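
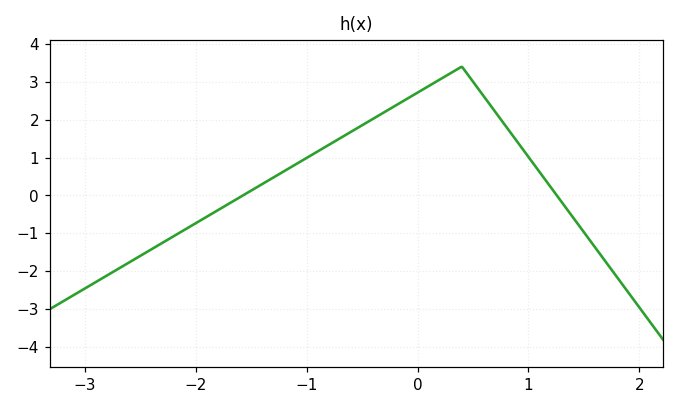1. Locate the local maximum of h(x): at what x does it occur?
0.4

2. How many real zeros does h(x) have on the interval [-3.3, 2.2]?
2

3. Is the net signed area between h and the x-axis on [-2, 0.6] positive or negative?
positive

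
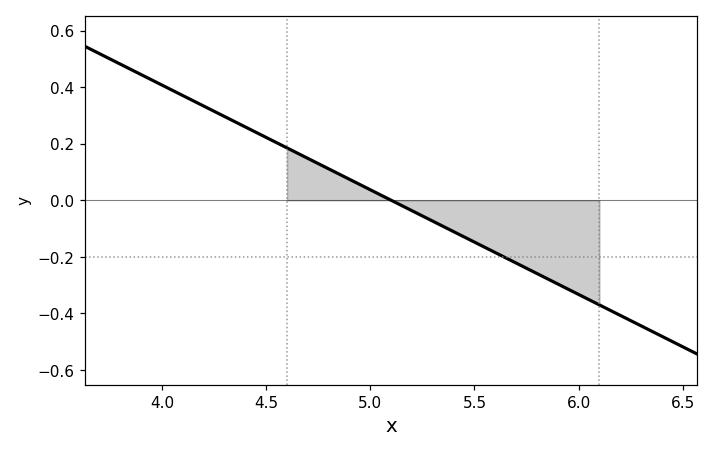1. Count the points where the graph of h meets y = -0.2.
1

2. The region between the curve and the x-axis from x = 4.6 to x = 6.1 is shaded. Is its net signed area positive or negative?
negative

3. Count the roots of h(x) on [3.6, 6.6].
1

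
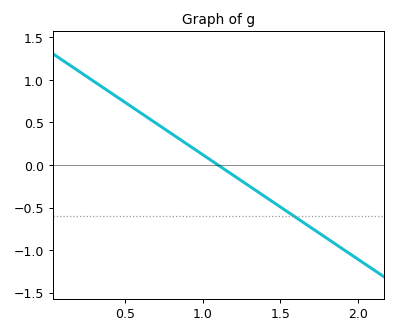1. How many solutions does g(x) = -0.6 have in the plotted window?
1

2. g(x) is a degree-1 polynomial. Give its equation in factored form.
y = -1.23(x - 1.1)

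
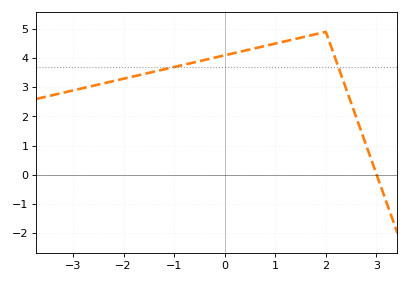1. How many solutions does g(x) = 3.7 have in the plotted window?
2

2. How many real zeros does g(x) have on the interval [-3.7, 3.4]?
1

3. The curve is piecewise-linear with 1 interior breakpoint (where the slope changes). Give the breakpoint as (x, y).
(2, 4.9)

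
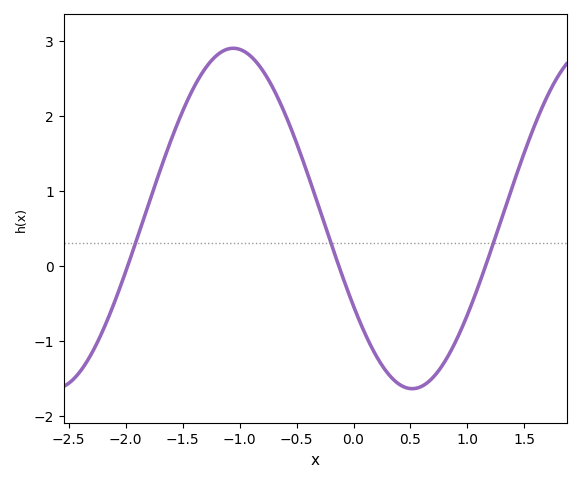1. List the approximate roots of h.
-2, -0.1, 1.2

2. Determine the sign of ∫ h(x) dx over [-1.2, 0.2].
positive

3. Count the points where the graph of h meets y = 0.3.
3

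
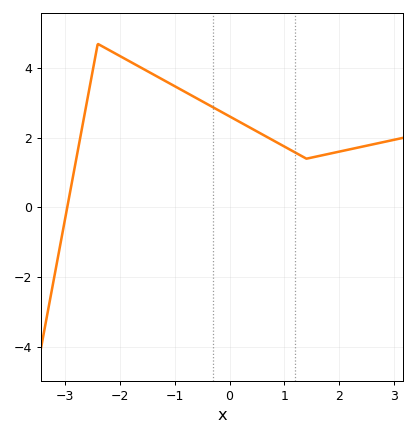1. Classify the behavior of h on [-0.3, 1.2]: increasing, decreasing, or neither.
decreasing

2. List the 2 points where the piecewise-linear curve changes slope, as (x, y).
(-2.4, 4.7); (1.4, 1.4)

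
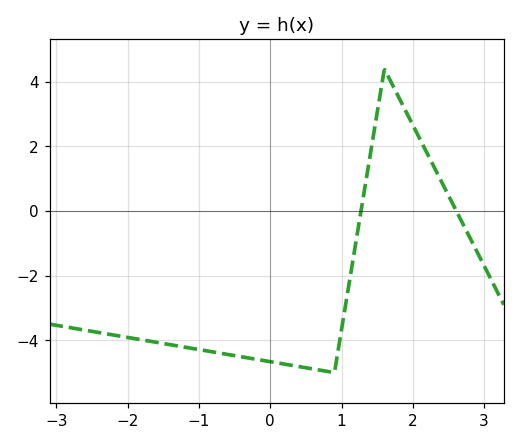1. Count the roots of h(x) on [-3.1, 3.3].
2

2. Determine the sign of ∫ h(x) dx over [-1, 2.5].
negative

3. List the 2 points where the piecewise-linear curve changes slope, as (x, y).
(0.9, -5); (1.6, 4.4)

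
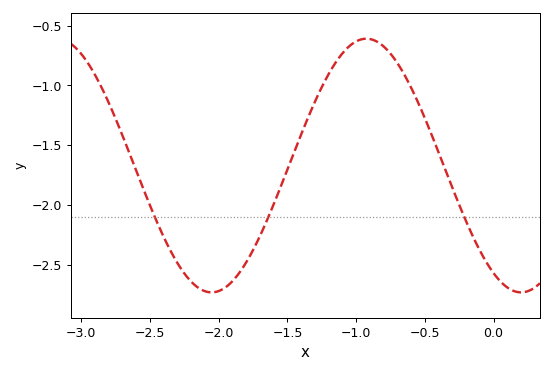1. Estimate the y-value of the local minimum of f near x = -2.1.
-2.75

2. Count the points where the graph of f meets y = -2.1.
3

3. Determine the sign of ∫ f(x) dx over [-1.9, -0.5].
negative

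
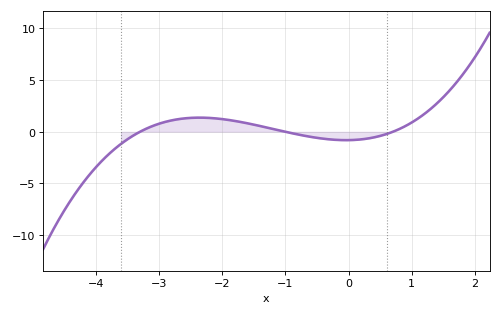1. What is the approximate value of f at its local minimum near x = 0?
-0.811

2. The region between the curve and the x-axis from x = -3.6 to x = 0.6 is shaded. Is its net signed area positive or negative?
positive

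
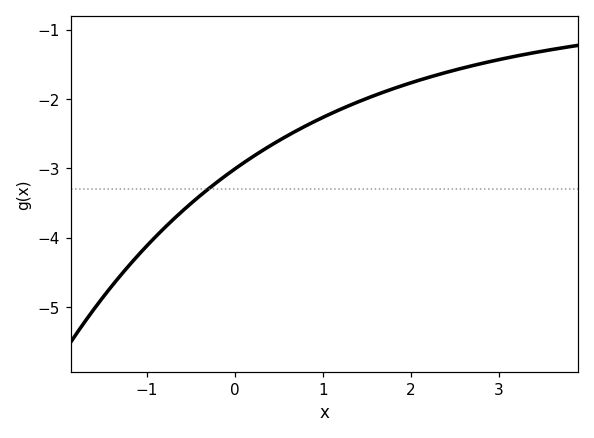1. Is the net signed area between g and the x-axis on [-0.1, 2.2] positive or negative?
negative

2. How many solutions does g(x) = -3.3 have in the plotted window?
1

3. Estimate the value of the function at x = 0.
-3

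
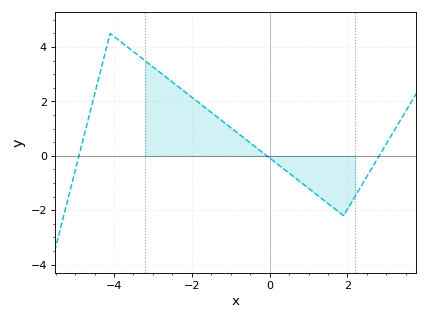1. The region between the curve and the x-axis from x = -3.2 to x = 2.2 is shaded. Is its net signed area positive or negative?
positive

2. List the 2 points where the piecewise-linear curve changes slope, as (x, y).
(-4.1, 4.5); (1.9, -2.2)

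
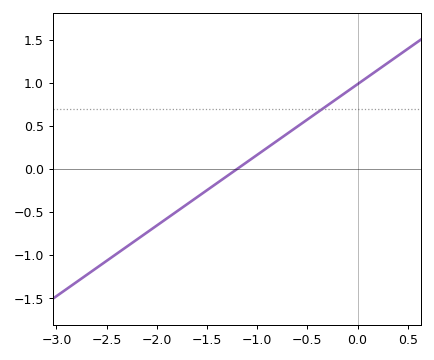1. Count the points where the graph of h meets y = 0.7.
1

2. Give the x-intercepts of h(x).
-1.2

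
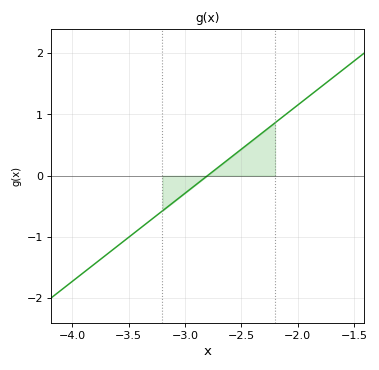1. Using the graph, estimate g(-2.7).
0.144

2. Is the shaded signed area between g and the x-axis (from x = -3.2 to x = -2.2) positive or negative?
positive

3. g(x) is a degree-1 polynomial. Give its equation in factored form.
y = 1.44(x + 2.8)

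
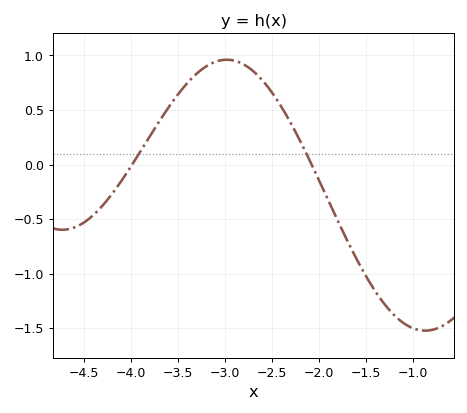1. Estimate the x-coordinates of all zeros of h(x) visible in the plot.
-4, -2.1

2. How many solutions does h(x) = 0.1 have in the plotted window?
2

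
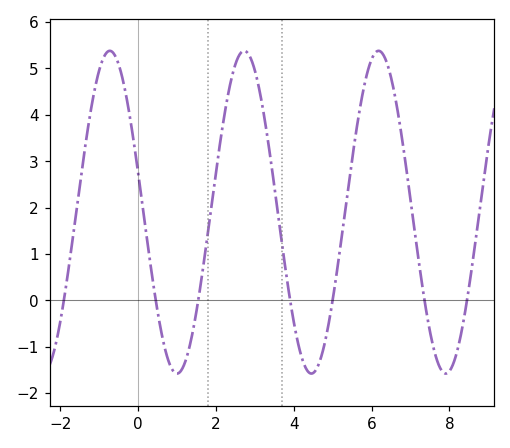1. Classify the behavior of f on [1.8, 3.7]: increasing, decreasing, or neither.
neither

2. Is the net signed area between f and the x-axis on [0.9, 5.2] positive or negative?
positive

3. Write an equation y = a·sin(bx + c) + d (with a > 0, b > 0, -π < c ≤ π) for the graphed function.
y = 3.48sin(1.82x + 2.89) + 1.9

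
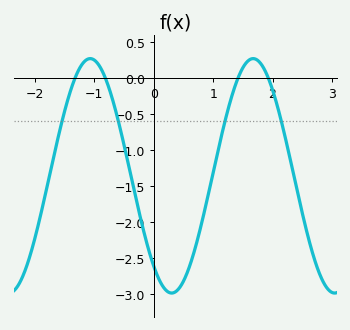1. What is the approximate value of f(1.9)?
0.056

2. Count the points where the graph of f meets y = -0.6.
4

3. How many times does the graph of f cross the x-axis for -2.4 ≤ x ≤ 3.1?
4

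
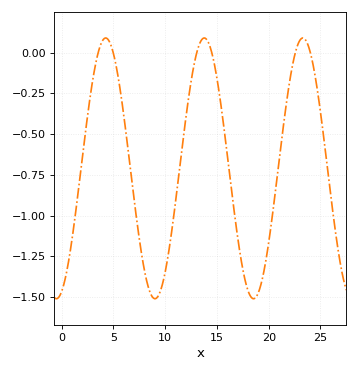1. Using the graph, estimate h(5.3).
-0.092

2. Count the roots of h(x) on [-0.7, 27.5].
6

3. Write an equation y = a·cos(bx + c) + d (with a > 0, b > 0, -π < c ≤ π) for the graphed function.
y = 0.8cos(0.66x - 2.81) - 0.71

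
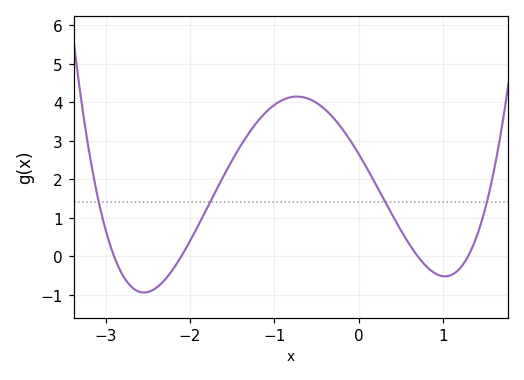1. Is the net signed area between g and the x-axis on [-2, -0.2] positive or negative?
positive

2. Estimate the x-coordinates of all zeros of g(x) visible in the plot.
-2.9, -2.1, 0.7, 1.3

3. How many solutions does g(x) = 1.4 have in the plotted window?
4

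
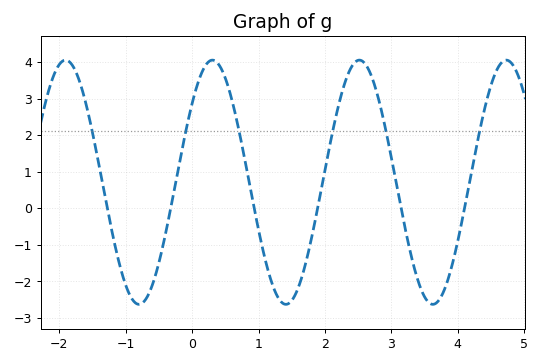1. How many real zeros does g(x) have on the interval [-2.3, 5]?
6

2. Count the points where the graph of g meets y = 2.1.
6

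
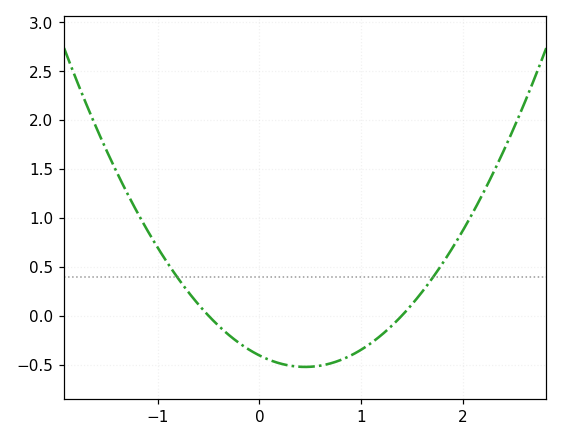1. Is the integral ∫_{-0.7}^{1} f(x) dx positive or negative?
negative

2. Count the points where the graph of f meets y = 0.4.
2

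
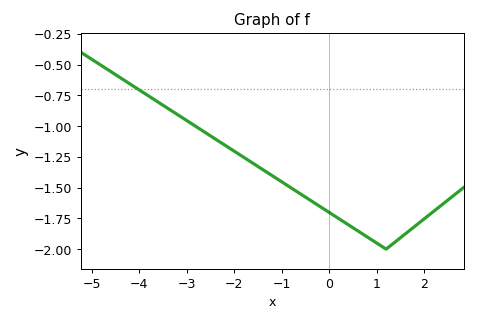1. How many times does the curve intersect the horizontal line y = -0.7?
1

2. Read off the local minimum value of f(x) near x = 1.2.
-2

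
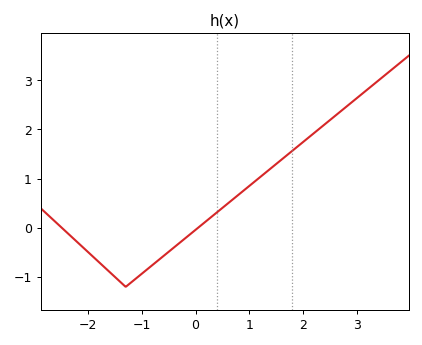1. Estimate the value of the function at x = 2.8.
2.46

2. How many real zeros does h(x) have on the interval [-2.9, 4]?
2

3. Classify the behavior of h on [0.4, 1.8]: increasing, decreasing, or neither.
increasing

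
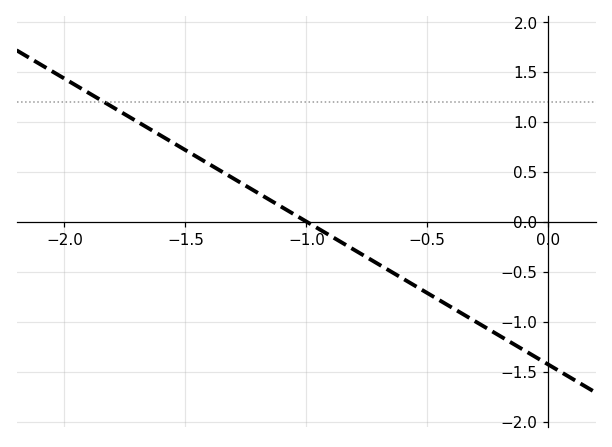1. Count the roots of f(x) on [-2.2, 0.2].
1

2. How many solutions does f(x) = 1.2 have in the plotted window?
1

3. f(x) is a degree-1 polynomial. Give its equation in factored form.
y = -1.43(x + 1)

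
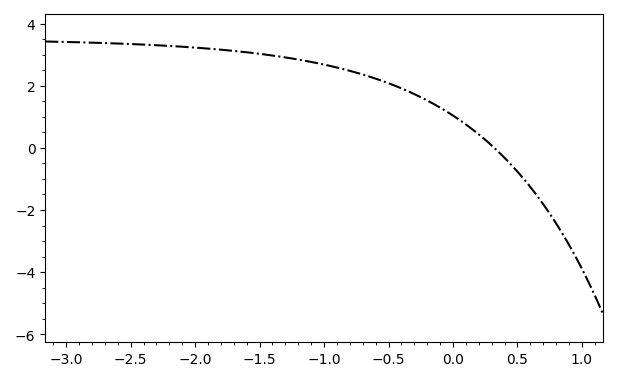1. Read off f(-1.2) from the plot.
2.8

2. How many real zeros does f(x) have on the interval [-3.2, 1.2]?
1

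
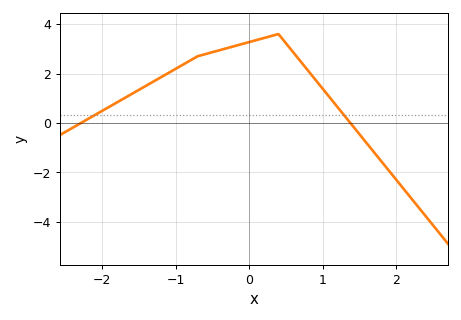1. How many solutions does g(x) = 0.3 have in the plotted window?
2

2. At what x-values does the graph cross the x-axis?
-2.28, 1.38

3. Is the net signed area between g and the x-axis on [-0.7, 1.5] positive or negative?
positive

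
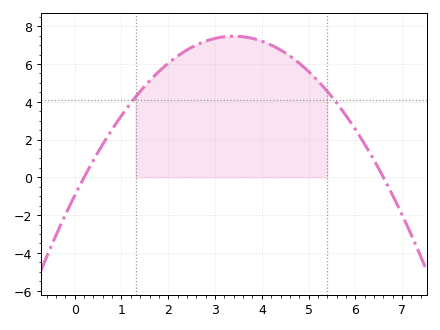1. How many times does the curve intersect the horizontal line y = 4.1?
2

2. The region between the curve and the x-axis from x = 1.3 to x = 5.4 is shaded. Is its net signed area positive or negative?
positive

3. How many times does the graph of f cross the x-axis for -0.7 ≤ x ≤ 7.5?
2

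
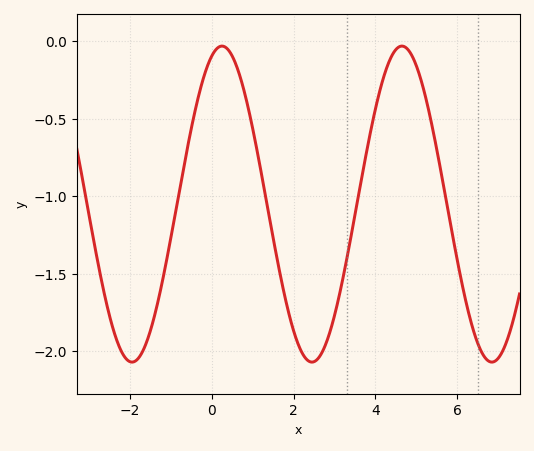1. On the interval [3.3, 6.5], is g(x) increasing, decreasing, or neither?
neither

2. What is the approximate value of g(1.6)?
-1.4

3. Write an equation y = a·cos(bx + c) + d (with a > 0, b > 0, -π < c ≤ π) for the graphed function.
y = 1.02cos(1.4x - 0.36) - 1.05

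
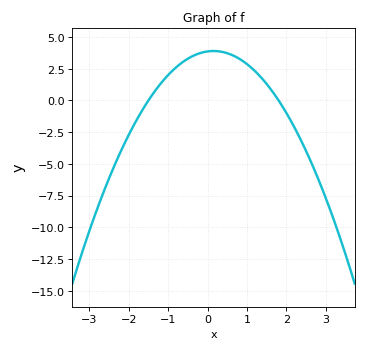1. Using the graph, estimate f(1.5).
1.5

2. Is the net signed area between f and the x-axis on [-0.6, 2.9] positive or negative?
positive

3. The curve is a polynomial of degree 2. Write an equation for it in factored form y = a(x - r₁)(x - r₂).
y = -1.43(x + 1.5)(x - 1.8)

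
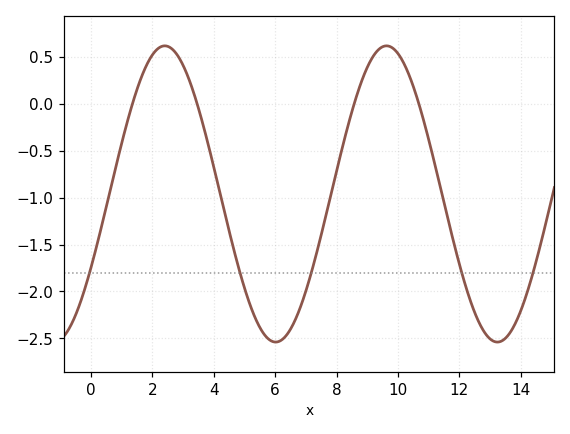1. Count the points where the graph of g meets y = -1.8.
5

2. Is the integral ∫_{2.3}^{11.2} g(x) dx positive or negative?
negative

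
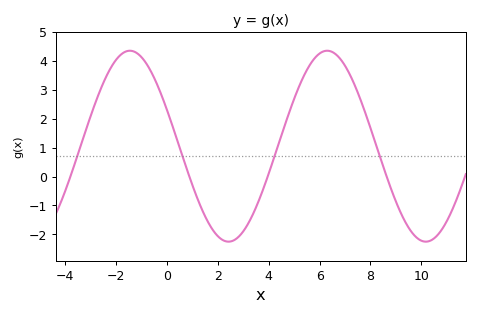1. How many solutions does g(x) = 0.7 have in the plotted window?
4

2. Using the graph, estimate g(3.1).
-1.8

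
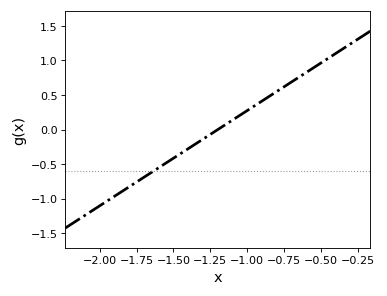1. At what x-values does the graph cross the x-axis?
-1.2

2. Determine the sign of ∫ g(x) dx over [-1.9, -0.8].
negative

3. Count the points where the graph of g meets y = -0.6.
1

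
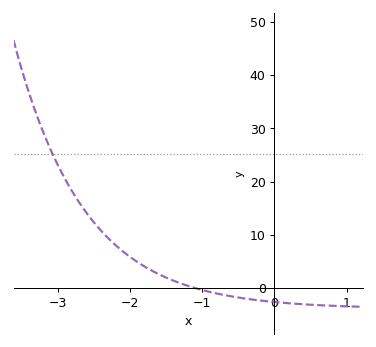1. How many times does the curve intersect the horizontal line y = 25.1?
1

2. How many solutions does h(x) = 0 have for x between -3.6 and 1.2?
1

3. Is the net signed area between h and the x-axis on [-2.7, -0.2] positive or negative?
positive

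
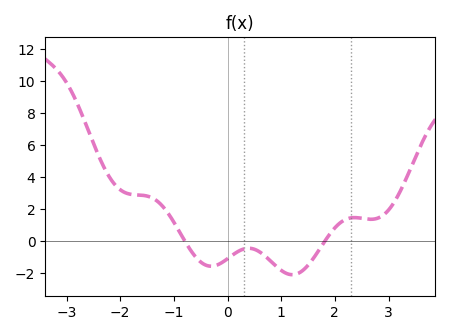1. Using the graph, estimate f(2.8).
1.44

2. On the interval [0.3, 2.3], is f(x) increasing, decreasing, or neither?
neither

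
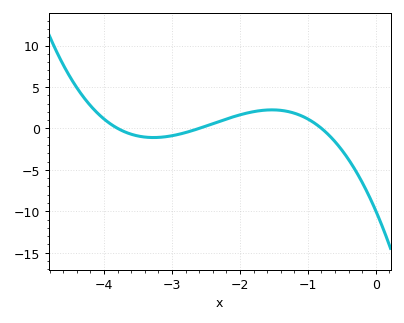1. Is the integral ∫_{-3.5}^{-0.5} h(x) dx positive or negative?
positive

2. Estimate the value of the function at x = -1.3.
2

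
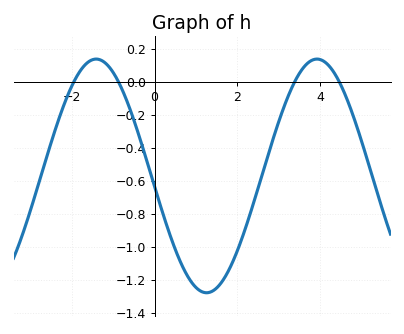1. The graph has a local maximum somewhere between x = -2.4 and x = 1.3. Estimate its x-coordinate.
-1.41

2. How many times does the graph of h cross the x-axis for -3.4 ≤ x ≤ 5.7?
4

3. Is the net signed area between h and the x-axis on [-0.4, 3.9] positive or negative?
negative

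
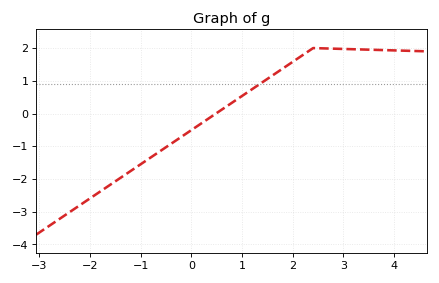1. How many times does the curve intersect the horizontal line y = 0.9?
1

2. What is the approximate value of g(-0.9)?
-1.4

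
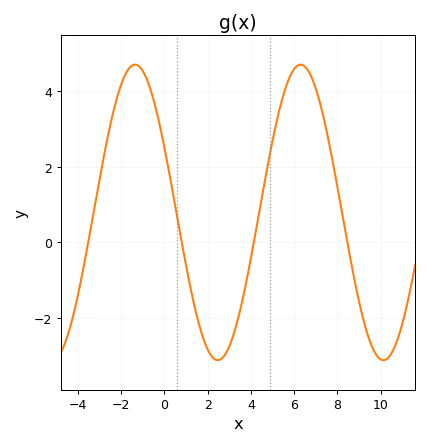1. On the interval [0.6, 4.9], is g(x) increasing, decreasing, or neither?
neither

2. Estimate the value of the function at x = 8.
1.4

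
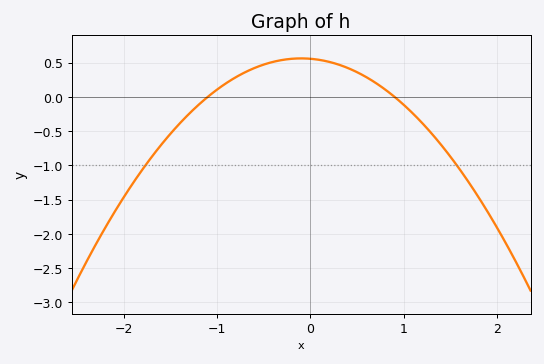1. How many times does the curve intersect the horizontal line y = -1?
2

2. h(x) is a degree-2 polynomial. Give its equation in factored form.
y = -0.56(x + 1.1)(x - 0.9)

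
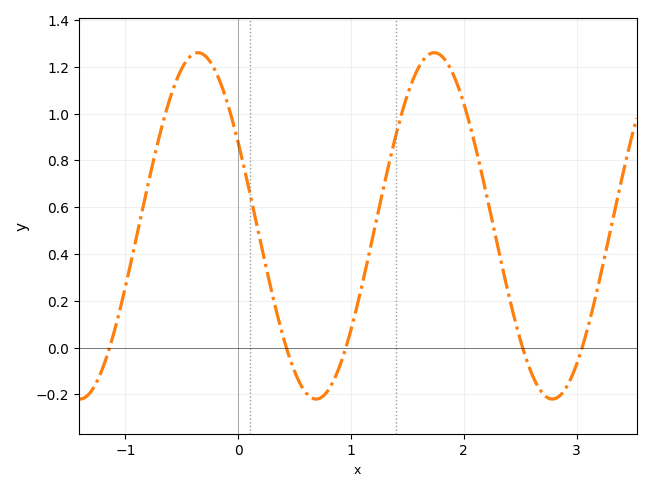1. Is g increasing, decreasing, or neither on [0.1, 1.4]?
neither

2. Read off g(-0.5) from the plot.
1.2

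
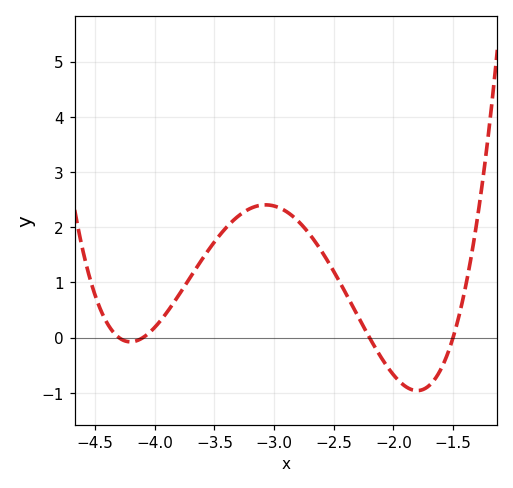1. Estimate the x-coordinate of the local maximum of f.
-3.07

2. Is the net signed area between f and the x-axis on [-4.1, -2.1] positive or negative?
positive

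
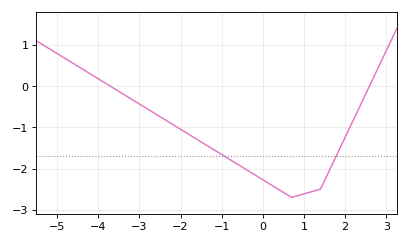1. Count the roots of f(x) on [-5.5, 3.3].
2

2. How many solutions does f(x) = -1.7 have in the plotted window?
2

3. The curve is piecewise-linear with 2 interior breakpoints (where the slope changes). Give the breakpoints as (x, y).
(0.7, -2.7); (1.4, -2.5)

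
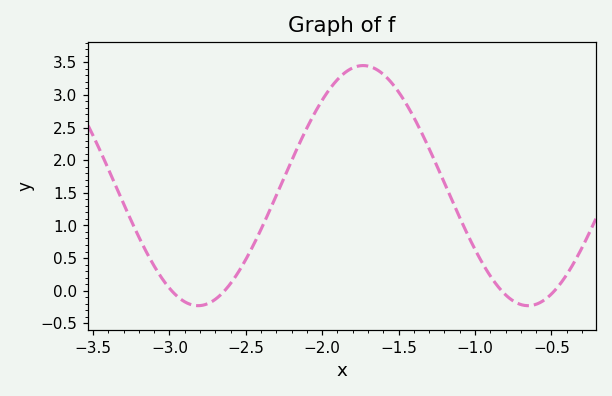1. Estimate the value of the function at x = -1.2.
1.65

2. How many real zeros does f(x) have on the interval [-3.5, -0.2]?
4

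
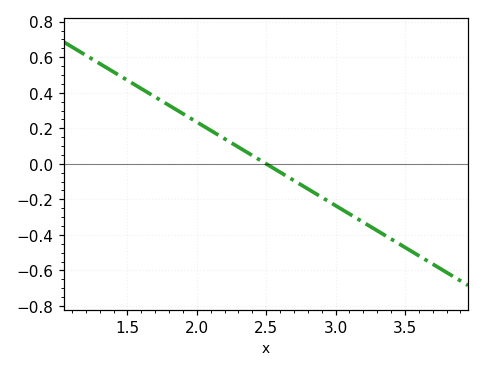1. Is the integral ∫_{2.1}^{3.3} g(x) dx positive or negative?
negative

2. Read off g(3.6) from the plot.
-0.52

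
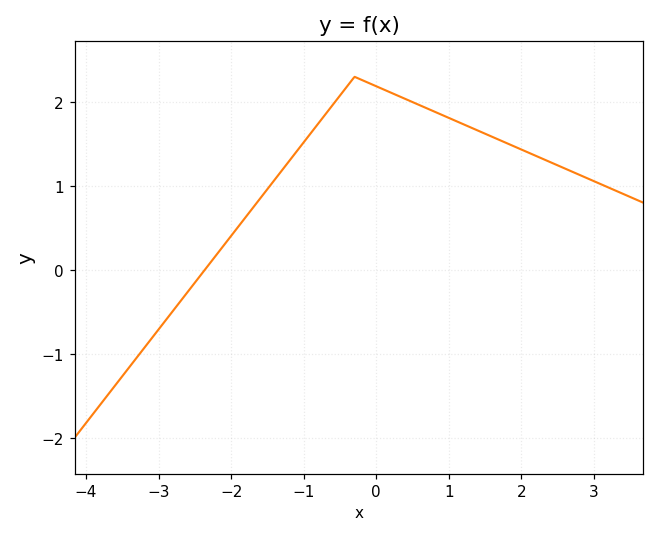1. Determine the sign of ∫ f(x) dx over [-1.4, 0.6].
positive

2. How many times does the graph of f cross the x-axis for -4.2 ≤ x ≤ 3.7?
1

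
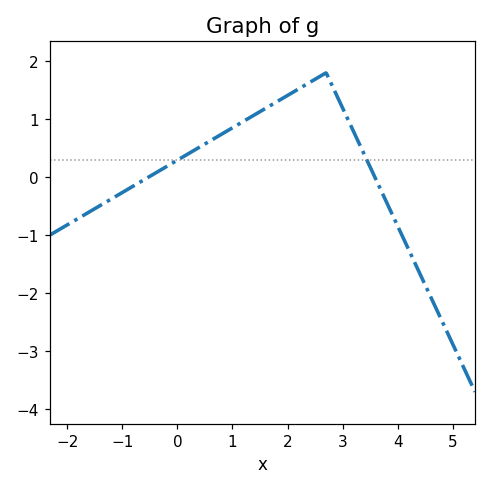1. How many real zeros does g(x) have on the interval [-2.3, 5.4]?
2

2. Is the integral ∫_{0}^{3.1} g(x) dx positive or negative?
positive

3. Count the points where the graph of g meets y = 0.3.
2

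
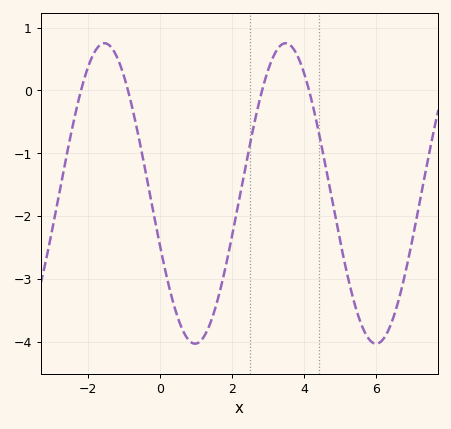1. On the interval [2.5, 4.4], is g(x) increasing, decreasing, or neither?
neither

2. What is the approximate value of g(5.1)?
-2.7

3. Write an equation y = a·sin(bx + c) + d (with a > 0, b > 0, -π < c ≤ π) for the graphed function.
y = 2.39sin(1.2x - 2.8) - 1.64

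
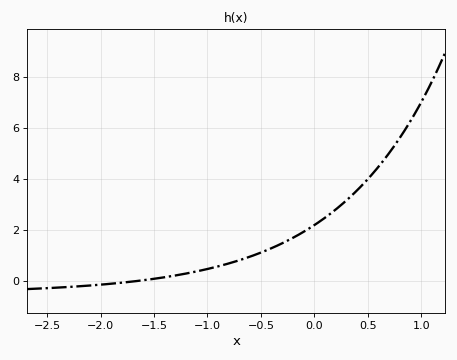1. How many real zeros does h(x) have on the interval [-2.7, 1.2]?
1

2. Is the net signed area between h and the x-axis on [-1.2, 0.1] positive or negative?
positive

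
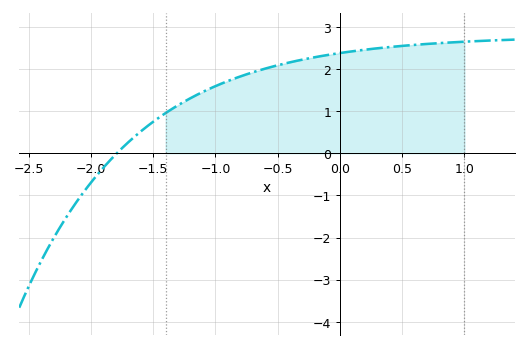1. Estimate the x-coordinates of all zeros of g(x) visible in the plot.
-1.79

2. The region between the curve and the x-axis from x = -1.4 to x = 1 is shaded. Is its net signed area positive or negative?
positive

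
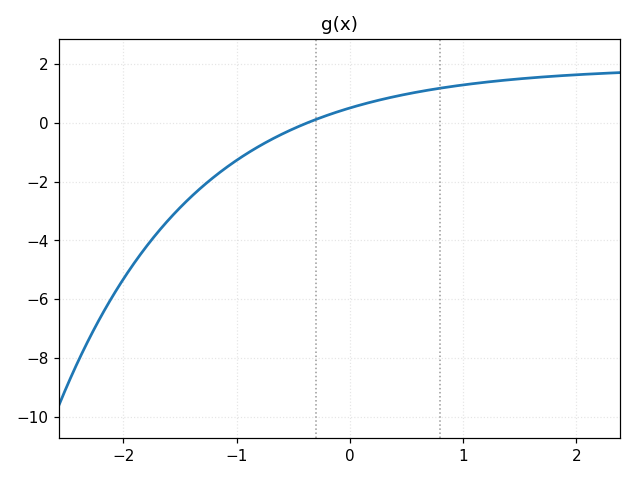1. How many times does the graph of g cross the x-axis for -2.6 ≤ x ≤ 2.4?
1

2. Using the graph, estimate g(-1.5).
-2.8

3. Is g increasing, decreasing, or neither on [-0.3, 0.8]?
increasing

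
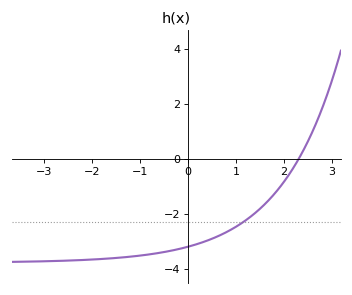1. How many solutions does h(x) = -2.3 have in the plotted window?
1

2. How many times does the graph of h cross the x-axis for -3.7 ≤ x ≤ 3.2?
1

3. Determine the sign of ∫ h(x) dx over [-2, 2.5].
negative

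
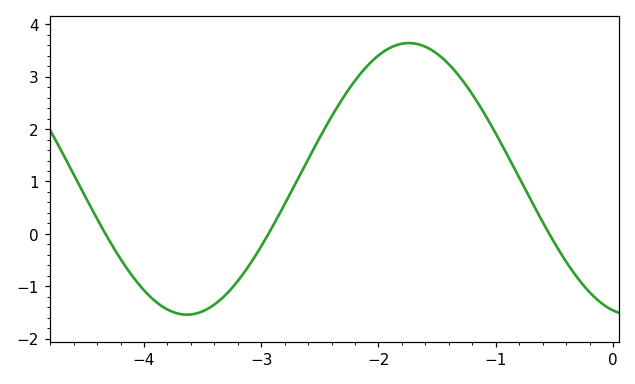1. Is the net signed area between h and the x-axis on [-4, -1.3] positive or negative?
positive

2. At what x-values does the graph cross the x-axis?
-4.3, -2.9, -0.5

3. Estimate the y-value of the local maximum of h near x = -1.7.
3.6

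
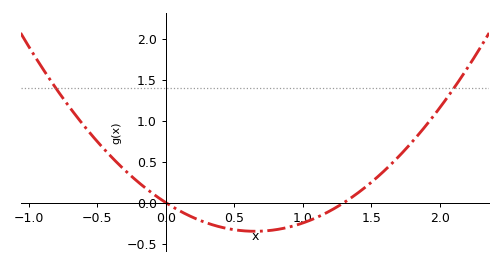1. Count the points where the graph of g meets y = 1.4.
2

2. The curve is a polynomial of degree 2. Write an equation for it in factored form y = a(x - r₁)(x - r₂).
y = 0.83(x - 0)(x - 1.3)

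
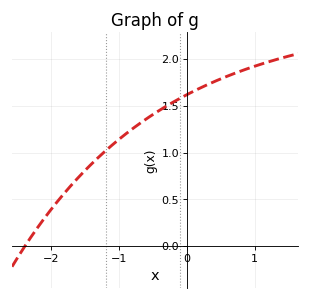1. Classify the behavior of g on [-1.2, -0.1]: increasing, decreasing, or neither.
increasing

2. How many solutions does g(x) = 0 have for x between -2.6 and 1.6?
1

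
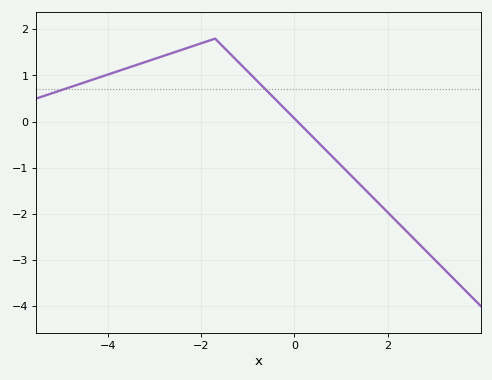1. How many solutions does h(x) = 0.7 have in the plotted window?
2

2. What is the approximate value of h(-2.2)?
1.63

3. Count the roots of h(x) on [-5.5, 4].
1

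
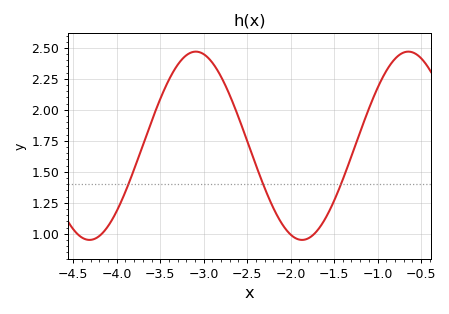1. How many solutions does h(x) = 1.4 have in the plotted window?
3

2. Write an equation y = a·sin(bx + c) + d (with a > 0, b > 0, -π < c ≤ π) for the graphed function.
y = 0.76sin(2.6x - 3.1) + 1.71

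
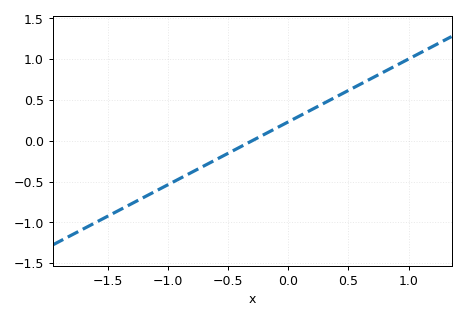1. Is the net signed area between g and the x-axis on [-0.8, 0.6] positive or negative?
positive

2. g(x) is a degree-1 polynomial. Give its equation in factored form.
y = 0.77(x + 0.3)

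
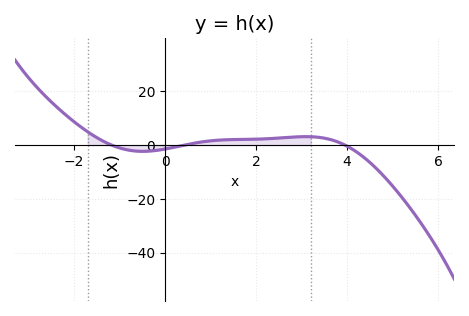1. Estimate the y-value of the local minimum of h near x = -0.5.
-2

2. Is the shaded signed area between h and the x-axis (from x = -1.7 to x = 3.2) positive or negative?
positive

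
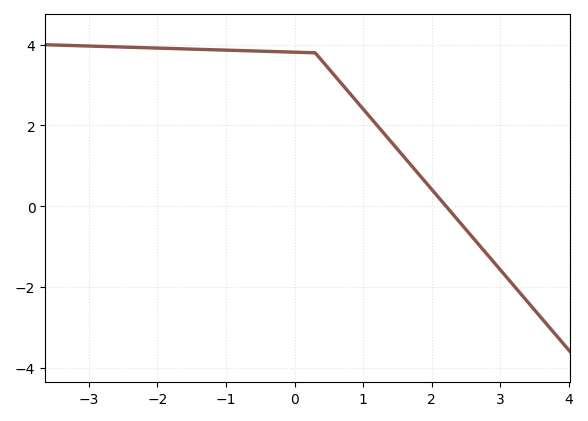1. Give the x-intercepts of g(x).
2.21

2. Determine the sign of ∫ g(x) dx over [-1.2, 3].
positive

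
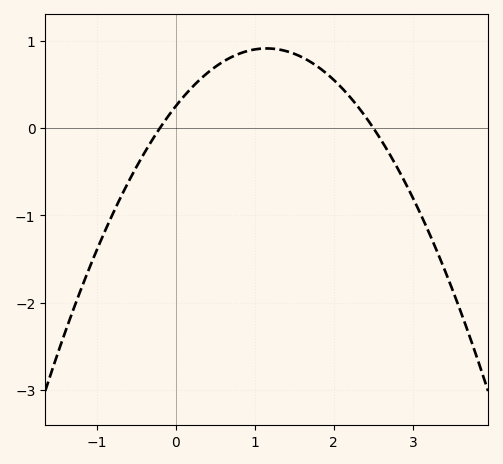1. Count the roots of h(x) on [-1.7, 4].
2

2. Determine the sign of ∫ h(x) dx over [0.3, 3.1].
positive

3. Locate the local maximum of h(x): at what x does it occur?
1.15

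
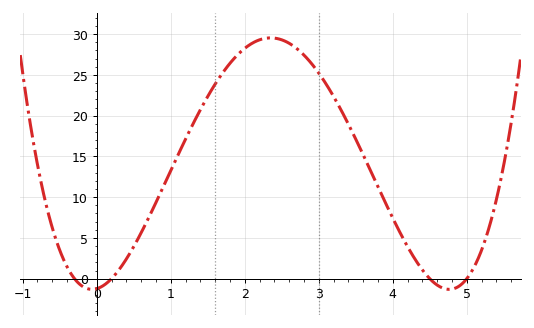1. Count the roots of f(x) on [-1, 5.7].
4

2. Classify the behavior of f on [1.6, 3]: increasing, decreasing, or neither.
neither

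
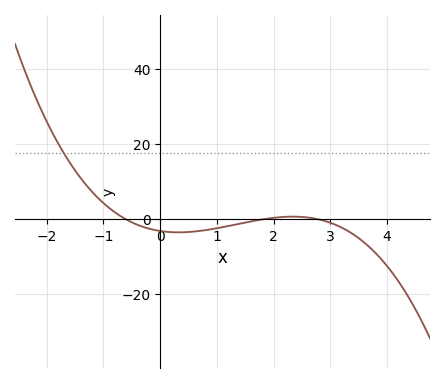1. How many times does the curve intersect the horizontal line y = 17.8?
1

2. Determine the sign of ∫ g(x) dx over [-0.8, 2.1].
negative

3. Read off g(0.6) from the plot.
-4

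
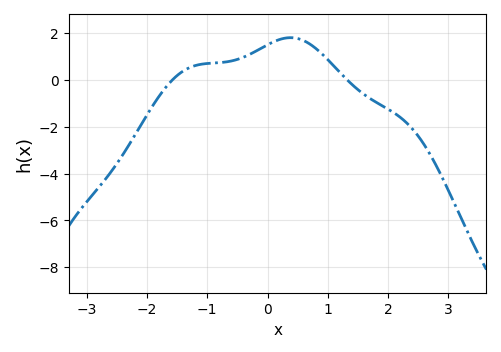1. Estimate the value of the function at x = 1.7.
-0.8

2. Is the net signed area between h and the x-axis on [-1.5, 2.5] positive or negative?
positive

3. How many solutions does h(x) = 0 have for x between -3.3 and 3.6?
2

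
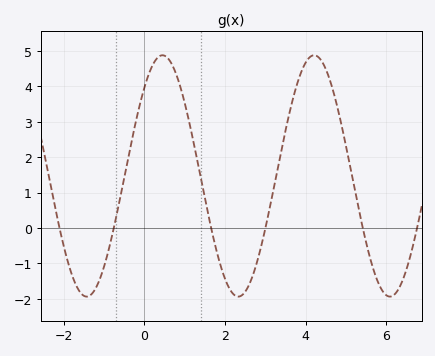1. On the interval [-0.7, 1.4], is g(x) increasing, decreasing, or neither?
neither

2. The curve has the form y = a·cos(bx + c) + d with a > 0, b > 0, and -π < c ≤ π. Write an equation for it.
y = 3.41cos(1.67x - 0.752) + 1.47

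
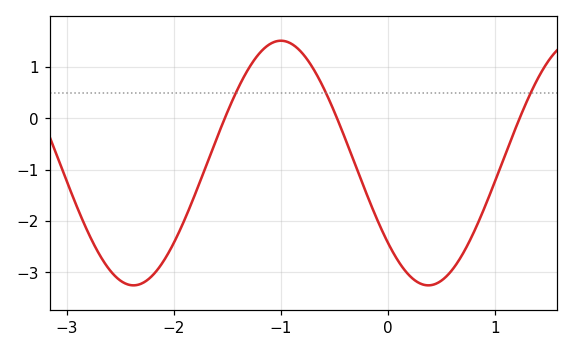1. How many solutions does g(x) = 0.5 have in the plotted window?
3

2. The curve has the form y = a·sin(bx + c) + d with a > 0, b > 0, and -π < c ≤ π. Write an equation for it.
y = 2.38sin(2.28x - 2.43) - 0.87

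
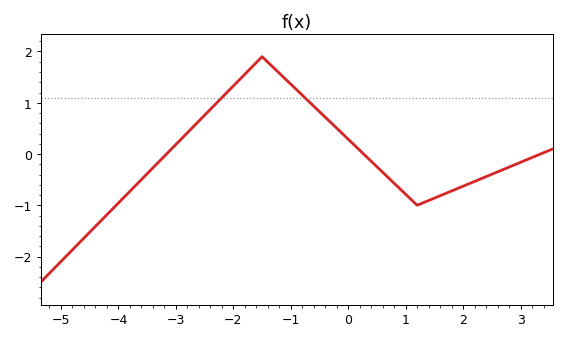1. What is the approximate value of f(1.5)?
-0.9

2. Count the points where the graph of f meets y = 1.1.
2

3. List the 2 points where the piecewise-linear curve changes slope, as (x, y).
(-1.5, 1.9); (1.2, -1)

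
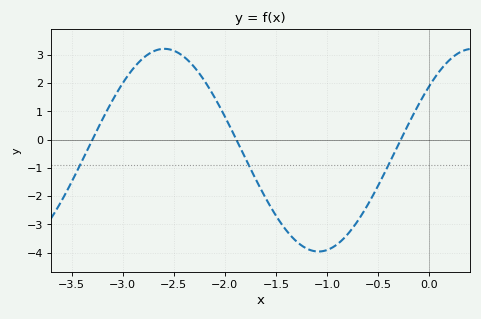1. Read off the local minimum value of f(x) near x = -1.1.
-4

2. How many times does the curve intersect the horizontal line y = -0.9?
3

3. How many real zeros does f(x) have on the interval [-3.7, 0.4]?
3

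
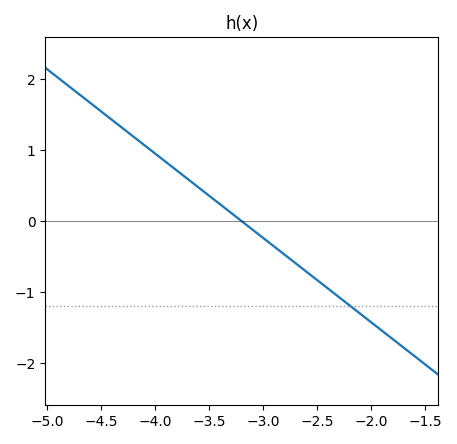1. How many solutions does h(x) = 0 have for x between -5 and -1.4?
1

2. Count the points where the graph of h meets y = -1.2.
1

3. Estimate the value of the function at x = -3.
-0.2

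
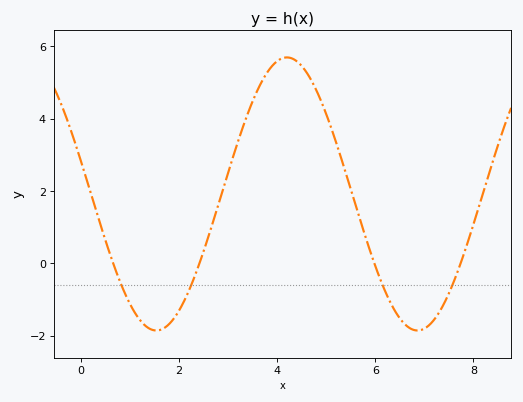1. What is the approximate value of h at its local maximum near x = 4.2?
5.69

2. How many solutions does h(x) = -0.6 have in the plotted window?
4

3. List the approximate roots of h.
0.658, 2.41, 5.98, 7.74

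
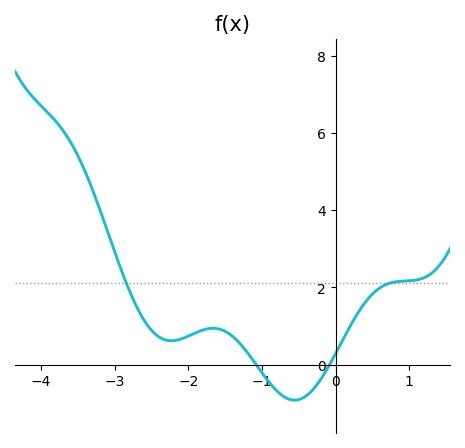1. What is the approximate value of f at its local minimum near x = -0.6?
-1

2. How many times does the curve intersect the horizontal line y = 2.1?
2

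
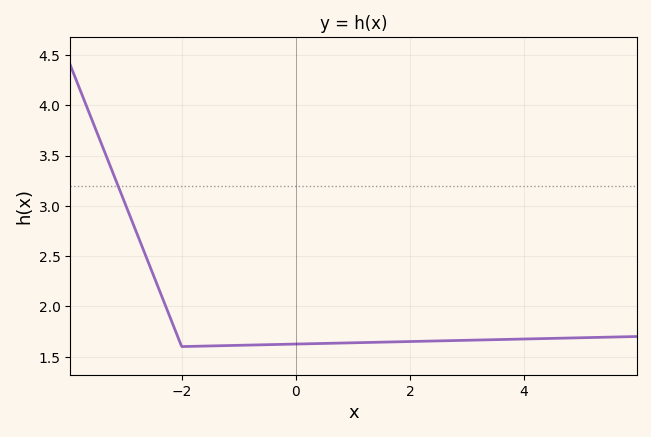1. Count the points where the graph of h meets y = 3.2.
1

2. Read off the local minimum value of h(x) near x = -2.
1.6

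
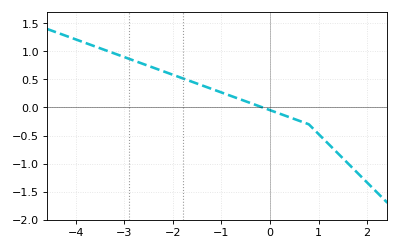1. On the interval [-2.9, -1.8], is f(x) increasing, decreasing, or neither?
decreasing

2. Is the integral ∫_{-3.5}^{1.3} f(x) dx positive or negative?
positive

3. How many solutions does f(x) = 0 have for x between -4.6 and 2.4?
1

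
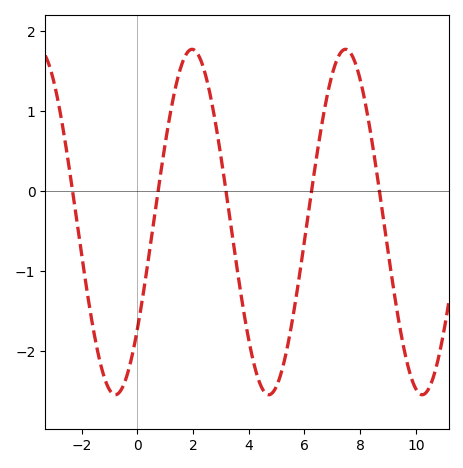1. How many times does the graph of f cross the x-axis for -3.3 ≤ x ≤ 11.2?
5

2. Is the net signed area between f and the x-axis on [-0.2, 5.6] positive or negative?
negative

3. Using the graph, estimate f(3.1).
0.2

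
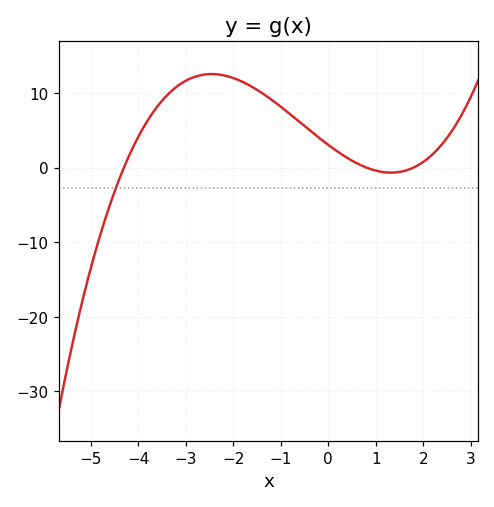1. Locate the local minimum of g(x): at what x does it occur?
1.32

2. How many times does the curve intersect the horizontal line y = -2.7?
1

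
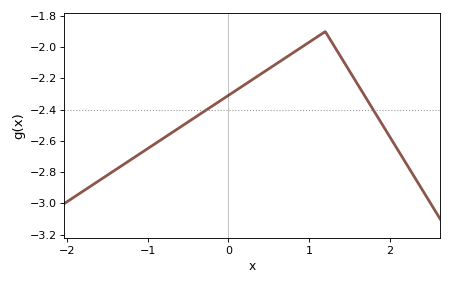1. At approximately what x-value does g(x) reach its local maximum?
1.2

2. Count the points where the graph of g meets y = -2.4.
2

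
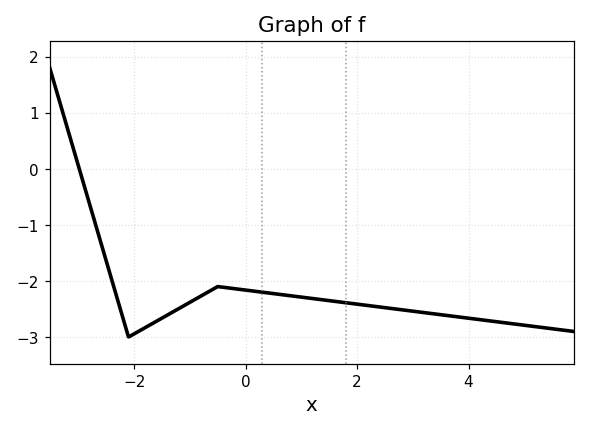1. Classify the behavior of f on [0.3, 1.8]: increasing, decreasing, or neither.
decreasing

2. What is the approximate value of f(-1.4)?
-2.6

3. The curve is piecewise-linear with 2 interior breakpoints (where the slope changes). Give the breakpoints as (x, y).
(-2.1, -3); (-0.5, -2.1)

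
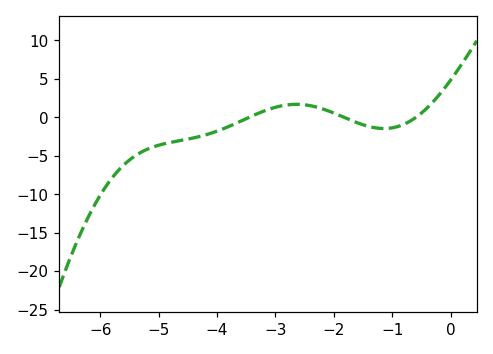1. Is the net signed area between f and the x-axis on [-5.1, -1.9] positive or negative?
negative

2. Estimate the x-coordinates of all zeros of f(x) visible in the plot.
-3.45, -1.83, -0.594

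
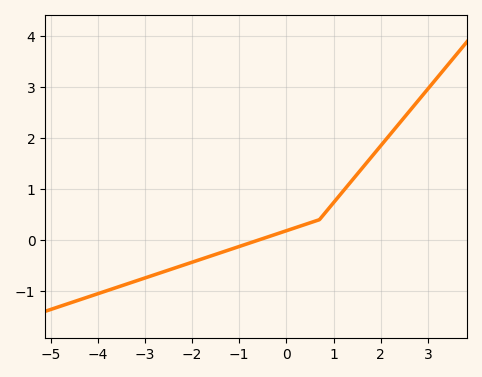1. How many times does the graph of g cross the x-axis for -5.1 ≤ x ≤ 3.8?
1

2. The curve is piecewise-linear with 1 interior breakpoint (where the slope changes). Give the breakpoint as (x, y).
(0.7, 0.4)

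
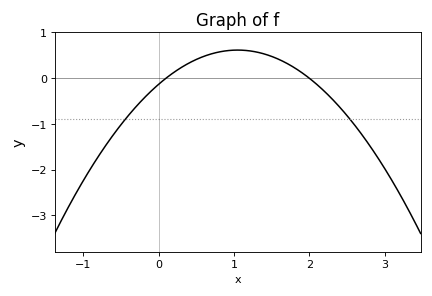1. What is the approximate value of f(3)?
-2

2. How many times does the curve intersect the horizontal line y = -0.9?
2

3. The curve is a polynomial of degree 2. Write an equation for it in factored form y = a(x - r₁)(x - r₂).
y = -0.68(x - 0.1)(x - 2)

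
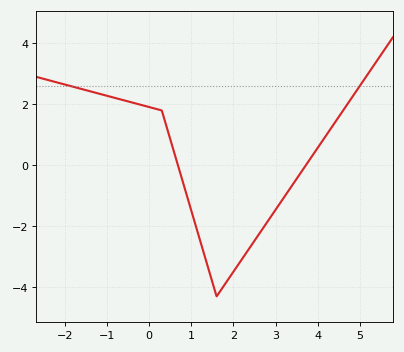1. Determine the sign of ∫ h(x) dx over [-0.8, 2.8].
negative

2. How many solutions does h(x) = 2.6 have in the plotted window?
2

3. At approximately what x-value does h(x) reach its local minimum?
1.6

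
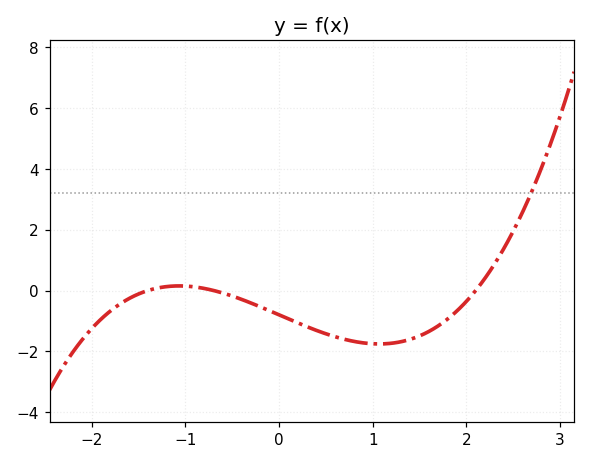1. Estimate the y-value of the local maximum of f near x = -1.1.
0.2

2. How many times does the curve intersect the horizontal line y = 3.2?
1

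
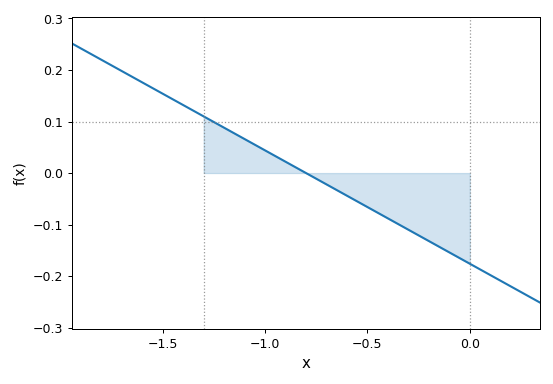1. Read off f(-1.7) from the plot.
0.2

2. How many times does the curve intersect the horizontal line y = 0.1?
1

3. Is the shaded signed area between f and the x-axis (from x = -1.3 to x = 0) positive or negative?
negative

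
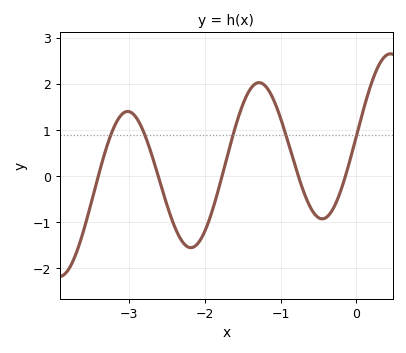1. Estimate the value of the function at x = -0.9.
0.7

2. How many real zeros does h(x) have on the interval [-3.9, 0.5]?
5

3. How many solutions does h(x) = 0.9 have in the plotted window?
5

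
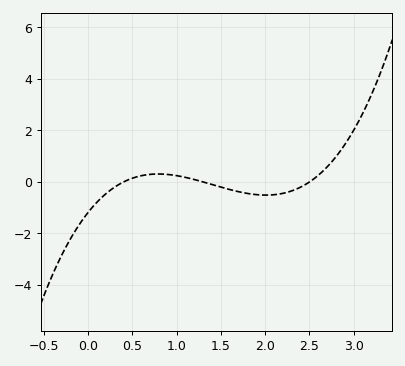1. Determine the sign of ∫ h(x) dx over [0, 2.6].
negative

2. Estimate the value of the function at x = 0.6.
0.2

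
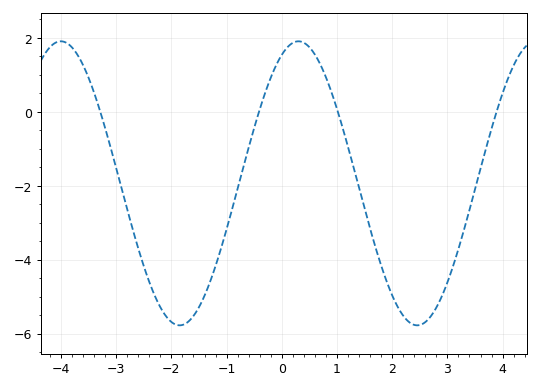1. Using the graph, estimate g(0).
1.54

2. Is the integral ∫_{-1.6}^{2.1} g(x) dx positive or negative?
negative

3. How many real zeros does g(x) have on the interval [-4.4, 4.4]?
4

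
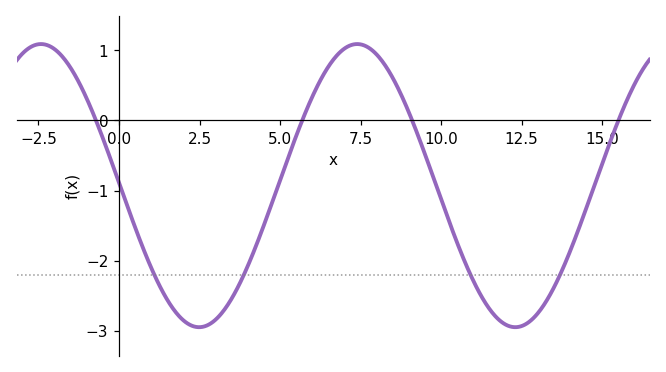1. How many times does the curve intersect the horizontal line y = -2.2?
4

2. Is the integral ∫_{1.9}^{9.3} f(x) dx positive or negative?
negative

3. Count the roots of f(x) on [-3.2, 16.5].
4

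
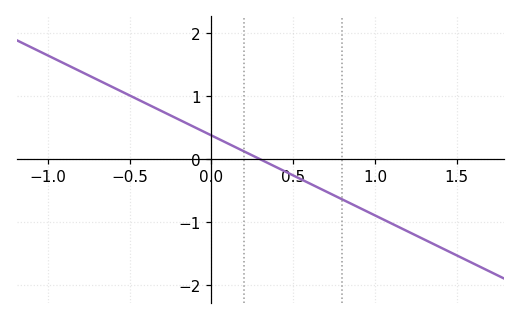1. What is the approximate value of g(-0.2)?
0.6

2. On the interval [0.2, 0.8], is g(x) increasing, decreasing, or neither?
decreasing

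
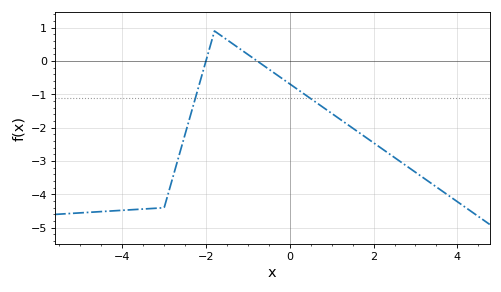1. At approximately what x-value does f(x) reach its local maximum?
-1.8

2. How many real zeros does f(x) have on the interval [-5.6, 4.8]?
2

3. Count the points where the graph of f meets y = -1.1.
2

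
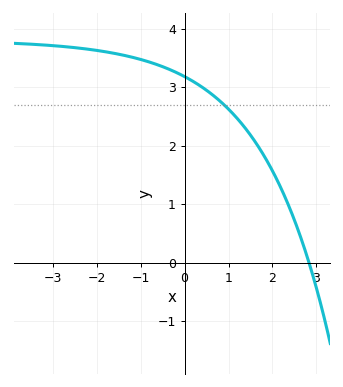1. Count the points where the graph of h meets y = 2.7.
1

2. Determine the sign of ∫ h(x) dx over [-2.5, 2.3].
positive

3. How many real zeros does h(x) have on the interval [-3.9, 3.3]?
1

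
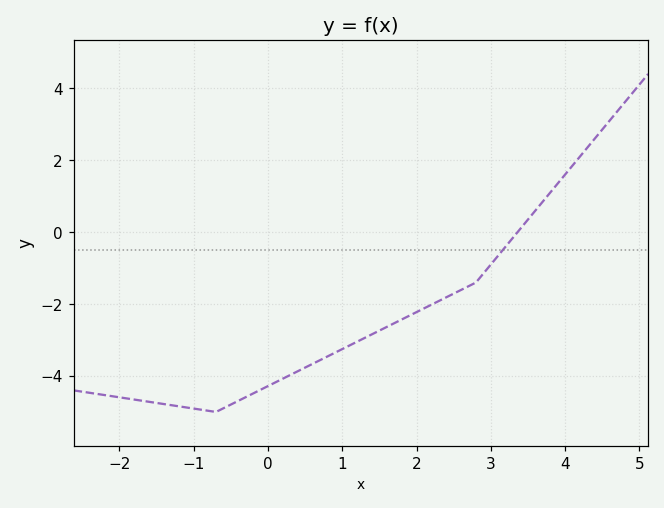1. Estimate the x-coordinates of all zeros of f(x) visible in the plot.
3.4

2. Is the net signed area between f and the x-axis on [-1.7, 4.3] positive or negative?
negative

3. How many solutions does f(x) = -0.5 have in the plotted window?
1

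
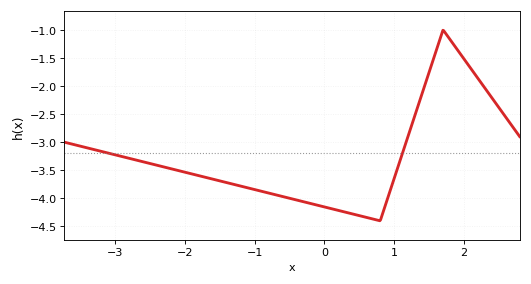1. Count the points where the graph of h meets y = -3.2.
2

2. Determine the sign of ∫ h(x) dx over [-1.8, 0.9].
negative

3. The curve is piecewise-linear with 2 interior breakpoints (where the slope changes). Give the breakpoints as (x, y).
(0.8, -4.4); (1.7, -1)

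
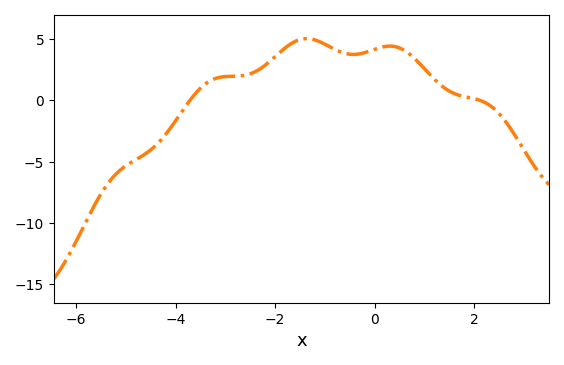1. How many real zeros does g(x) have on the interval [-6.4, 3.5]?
2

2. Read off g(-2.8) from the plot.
2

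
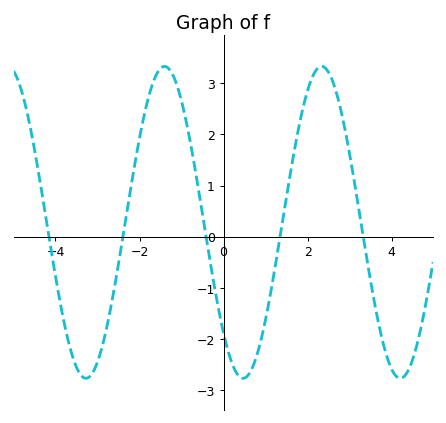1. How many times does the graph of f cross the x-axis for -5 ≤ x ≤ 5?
5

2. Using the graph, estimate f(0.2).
-2.5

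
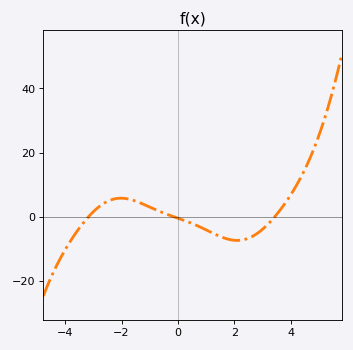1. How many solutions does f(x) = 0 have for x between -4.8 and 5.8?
3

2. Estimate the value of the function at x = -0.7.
2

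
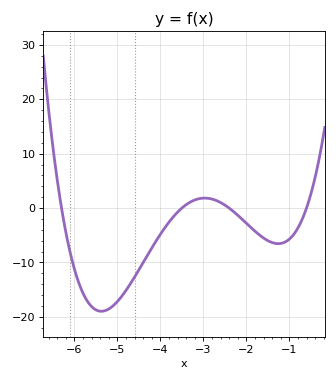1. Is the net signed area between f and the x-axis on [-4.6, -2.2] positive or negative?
negative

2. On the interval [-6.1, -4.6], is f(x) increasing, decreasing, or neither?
neither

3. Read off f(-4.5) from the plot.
-11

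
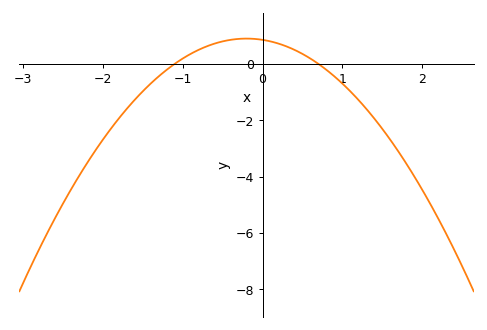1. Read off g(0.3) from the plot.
0.622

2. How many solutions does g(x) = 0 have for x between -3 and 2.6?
2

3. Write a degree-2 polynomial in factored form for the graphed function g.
y = -1.11(x + 1.1)(x - 0.7)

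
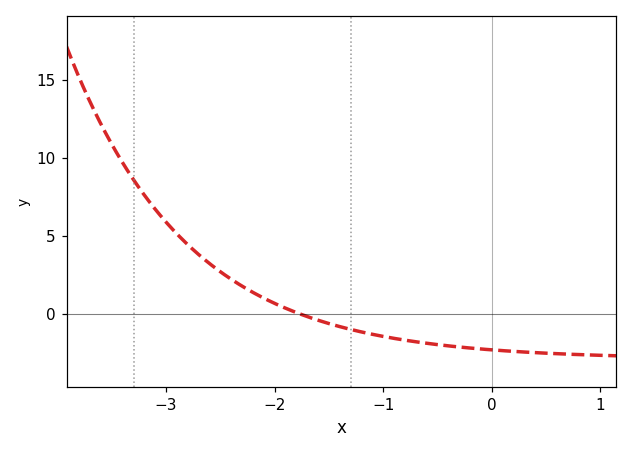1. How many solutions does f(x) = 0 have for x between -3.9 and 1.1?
1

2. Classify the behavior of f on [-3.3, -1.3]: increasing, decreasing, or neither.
decreasing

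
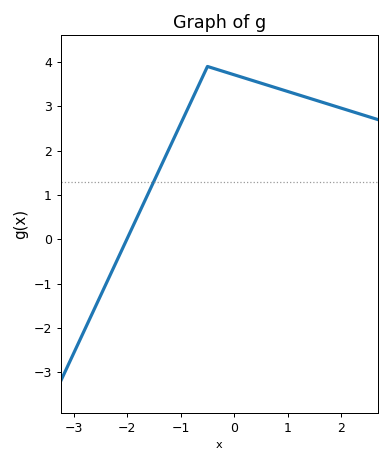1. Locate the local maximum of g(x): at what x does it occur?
-0.5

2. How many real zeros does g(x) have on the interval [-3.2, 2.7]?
1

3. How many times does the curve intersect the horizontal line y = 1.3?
1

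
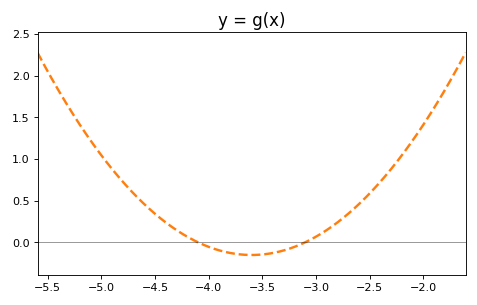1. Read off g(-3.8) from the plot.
-0.128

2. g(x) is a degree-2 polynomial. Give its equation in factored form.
y = 0.61(x + 4.1)(x + 3.1)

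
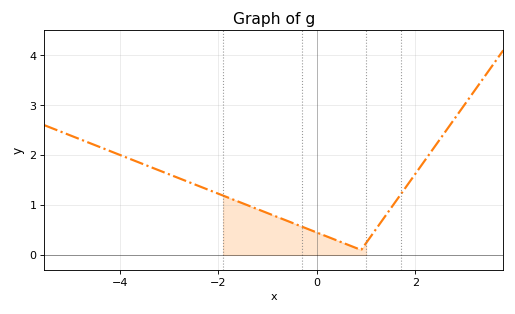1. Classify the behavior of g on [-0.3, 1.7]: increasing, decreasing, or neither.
neither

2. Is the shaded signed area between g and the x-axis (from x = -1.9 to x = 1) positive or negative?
positive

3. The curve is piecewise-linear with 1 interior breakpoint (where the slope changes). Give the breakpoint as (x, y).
(0.9, 0.1)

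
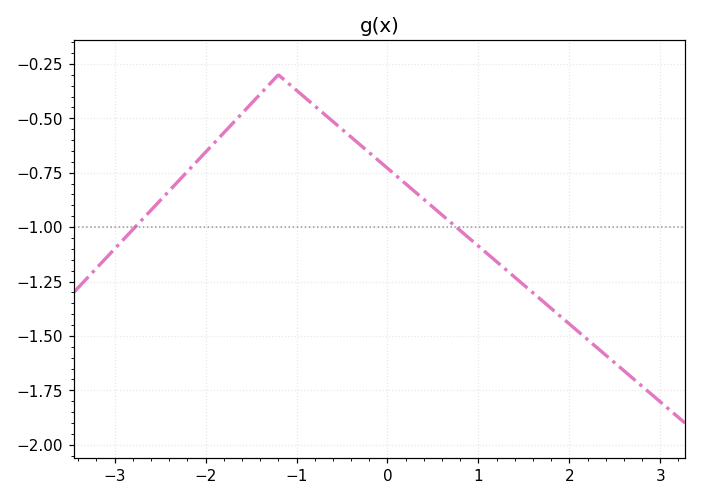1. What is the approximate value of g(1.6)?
-1.3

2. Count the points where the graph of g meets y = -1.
2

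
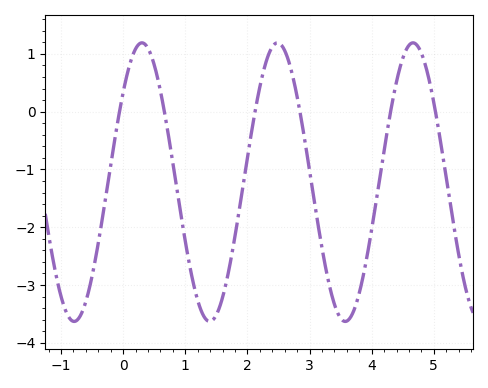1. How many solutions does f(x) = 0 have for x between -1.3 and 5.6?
6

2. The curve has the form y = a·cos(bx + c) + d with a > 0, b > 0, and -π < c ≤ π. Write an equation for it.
y = 2.41cos(2.9x - 0.87) - 1.22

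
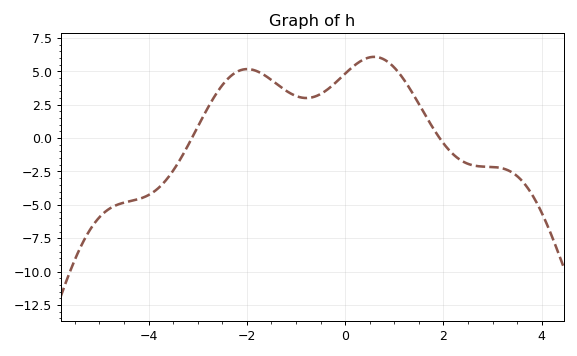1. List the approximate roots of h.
-3.12, 1.92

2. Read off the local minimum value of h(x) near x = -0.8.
3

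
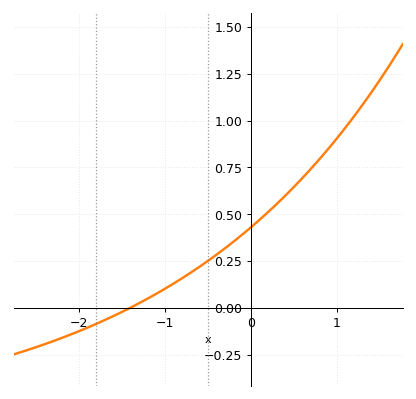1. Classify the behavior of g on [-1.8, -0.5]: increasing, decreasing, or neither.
increasing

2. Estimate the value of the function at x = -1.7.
-0.065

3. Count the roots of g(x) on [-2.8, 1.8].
1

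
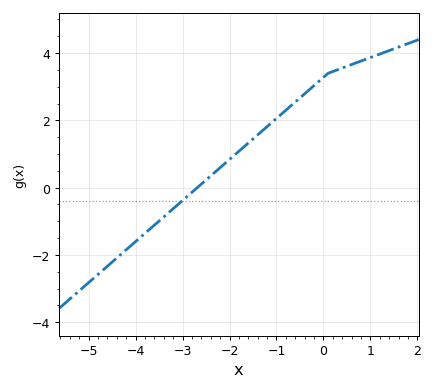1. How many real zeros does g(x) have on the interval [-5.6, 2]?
1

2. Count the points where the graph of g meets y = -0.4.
1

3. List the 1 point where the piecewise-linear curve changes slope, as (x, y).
(0.1, 3.4)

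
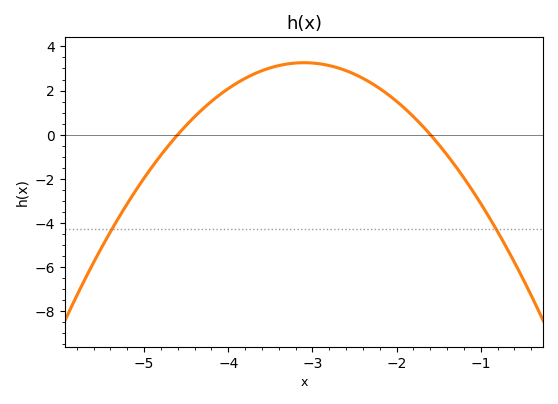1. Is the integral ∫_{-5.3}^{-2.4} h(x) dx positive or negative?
positive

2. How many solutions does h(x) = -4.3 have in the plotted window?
2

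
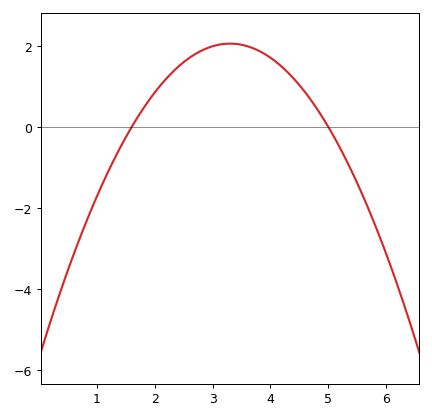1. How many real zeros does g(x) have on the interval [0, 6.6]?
2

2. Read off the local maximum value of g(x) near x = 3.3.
2.05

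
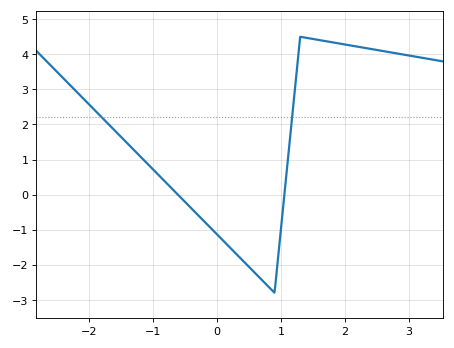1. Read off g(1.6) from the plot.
4.41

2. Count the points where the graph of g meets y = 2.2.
2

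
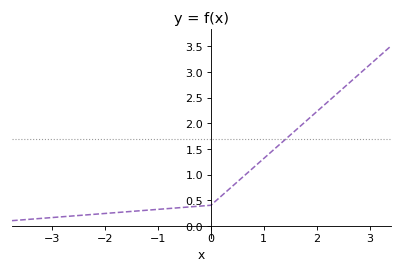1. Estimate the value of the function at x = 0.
0.4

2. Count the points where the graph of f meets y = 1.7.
1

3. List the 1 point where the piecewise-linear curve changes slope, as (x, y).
(0, 0.4)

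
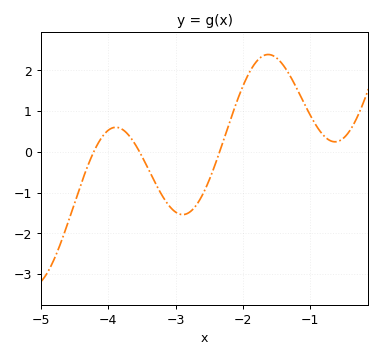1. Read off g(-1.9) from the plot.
2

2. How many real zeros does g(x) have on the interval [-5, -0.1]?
3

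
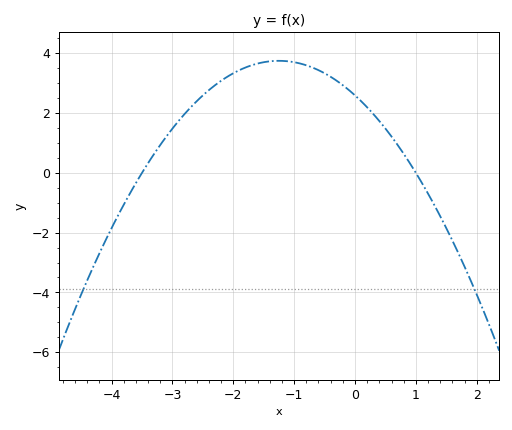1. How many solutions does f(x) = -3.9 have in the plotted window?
2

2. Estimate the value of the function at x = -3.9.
-1.4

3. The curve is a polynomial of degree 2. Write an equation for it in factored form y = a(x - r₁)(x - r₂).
y = -0.74(x + 3.5)(x - 1)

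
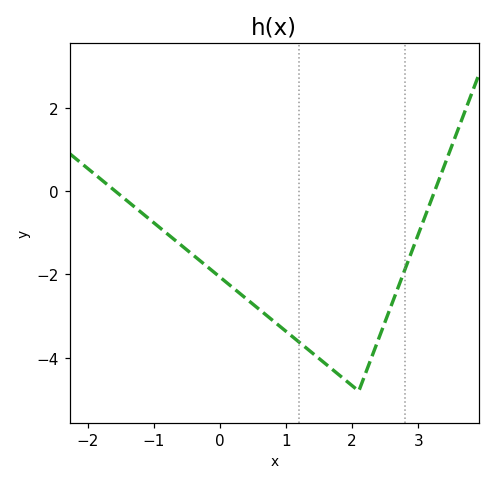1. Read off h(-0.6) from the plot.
-1.2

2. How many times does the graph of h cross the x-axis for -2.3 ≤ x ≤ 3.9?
2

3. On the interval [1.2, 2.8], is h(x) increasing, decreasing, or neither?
neither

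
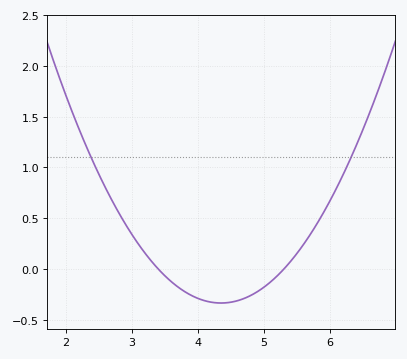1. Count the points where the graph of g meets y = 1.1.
2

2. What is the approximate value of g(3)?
0.34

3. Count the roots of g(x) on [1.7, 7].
2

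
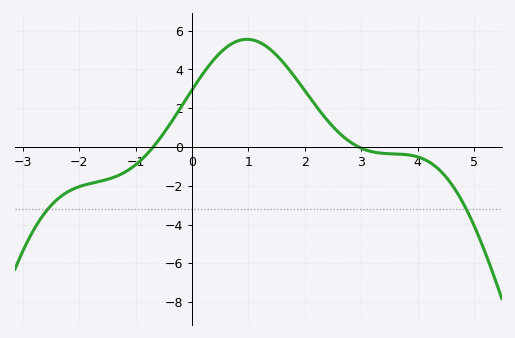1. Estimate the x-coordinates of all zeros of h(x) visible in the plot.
-0.688, 2.95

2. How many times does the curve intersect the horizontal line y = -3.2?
2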